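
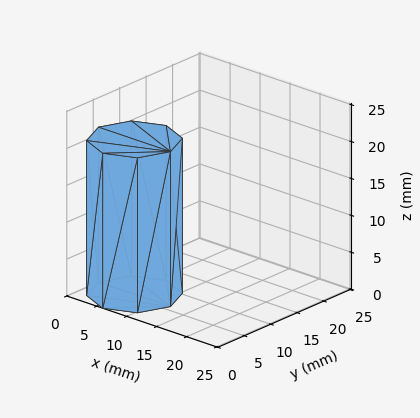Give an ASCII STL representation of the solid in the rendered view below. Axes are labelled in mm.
Reading the render: the shape is a regular 8-sided prism (a cylinder approximated with 8 flat sides), circumscribed radius ≈ 6 mm, height ≈ 21 mm (dimensions read to the nearest mm from the axis ticks). For the STL, each face is triangulated and given an outward normal.

solid part
  facet normal 0.0000 0.0000 -1.0000
    outer loop
      vertex 6.000 12.000 0.000
      vertex 10.243 10.243 0.000
      vertex 12.000 6.000 0.000
    endloop
  endfacet
  facet normal 0.0000 0.0000 -1.0000
    outer loop
      vertex 1.757 10.243 0.000
      vertex 6.000 12.000 0.000
      vertex 12.000 6.000 0.000
    endloop
  endfacet
  facet normal 0.0000 0.0000 -1.0000
    outer loop
      vertex 0.000 6.000 0.000
      vertex 1.757 10.243 0.000
      vertex 12.000 6.000 0.000
    endloop
  endfacet
  facet normal 0.0000 0.0000 -1.0000
    outer loop
      vertex 1.757 1.757 0.000
      vertex 0.000 6.000 0.000
      vertex 12.000 6.000 0.000
    endloop
  endfacet
  facet normal 0.0000 0.0000 -1.0000
    outer loop
      vertex 6.000 0.000 0.000
      vertex 1.757 1.757 0.000
      vertex 12.000 6.000 0.000
    endloop
  endfacet
  facet normal 0.0000 0.0000 -1.0000
    outer loop
      vertex 10.243 1.757 0.000
      vertex 6.000 0.000 0.000
      vertex 12.000 6.000 0.000
    endloop
  endfacet
  facet normal 0.0000 0.0000 1.0000
    outer loop
      vertex 12.000 6.000 21.000
      vertex 10.243 10.243 21.000
      vertex 6.000 12.000 21.000
    endloop
  endfacet
  facet normal 0.0000 0.0000 1.0000
    outer loop
      vertex 12.000 6.000 21.000
      vertex 6.000 12.000 21.000
      vertex 1.757 10.243 21.000
    endloop
  endfacet
  facet normal 0.0000 0.0000 1.0000
    outer loop
      vertex 12.000 6.000 21.000
      vertex 1.757 10.243 21.000
      vertex 0.000 6.000 21.000
    endloop
  endfacet
  facet normal 0.0000 0.0000 1.0000
    outer loop
      vertex 12.000 6.000 21.000
      vertex 0.000 6.000 21.000
      vertex 1.757 1.757 21.000
    endloop
  endfacet
  facet normal 0.0000 0.0000 1.0000
    outer loop
      vertex 12.000 6.000 21.000
      vertex 1.757 1.757 21.000
      vertex 6.000 0.000 21.000
    endloop
  endfacet
  facet normal 0.0000 0.0000 1.0000
    outer loop
      vertex 12.000 6.000 21.000
      vertex 6.000 0.000 21.000
      vertex 10.243 1.757 21.000
    endloop
  endfacet
  facet normal 0.9239 0.3826 0.0000
    outer loop
      vertex 12.000 6.000 0.000
      vertex 10.243 10.243 0.000
      vertex 10.243 10.243 21.000
    endloop
  endfacet
  facet normal 0.9239 0.3826 0.0000
    outer loop
      vertex 12.000 6.000 0.000
      vertex 10.243 10.243 21.000
      vertex 12.000 6.000 21.000
    endloop
  endfacet
  facet normal 0.3826 0.9239 0.0000
    outer loop
      vertex 10.243 10.243 0.000
      vertex 6.000 12.000 0.000
      vertex 6.000 12.000 21.000
    endloop
  endfacet
  facet normal 0.3826 0.9239 0.0000
    outer loop
      vertex 10.243 10.243 0.000
      vertex 6.000 12.000 21.000
      vertex 10.243 10.243 21.000
    endloop
  endfacet
  facet normal -0.3826 0.9239 0.0000
    outer loop
      vertex 6.000 12.000 0.000
      vertex 1.757 10.243 0.000
      vertex 1.757 10.243 21.000
    endloop
  endfacet
  facet normal -0.3826 0.9239 0.0000
    outer loop
      vertex 6.000 12.000 0.000
      vertex 1.757 10.243 21.000
      vertex 6.000 12.000 21.000
    endloop
  endfacet
  facet normal -0.9239 0.3826 0.0000
    outer loop
      vertex 1.757 10.243 0.000
      vertex 0.000 6.000 0.000
      vertex 0.000 6.000 21.000
    endloop
  endfacet
  facet normal -0.9239 0.3826 0.0000
    outer loop
      vertex 1.757 10.243 0.000
      vertex 0.000 6.000 21.000
      vertex 1.757 10.243 21.000
    endloop
  endfacet
  facet normal -0.9239 -0.3826 0.0000
    outer loop
      vertex 0.000 6.000 0.000
      vertex 1.757 1.757 0.000
      vertex 1.757 1.757 21.000
    endloop
  endfacet
  facet normal -0.9239 -0.3826 0.0000
    outer loop
      vertex 0.000 6.000 0.000
      vertex 1.757 1.757 21.000
      vertex 0.000 6.000 21.000
    endloop
  endfacet
  facet normal -0.3826 -0.9239 0.0000
    outer loop
      vertex 1.757 1.757 0.000
      vertex 6.000 0.000 0.000
      vertex 6.000 0.000 21.000
    endloop
  endfacet
  facet normal -0.3826 -0.9239 0.0000
    outer loop
      vertex 1.757 1.757 0.000
      vertex 6.000 0.000 21.000
      vertex 1.757 1.757 21.000
    endloop
  endfacet
  facet normal 0.3826 -0.9239 0.0000
    outer loop
      vertex 6.000 0.000 0.000
      vertex 10.243 1.757 0.000
      vertex 10.243 1.757 21.000
    endloop
  endfacet
  facet normal 0.3826 -0.9239 0.0000
    outer loop
      vertex 6.000 0.000 0.000
      vertex 10.243 1.757 21.000
      vertex 6.000 0.000 21.000
    endloop
  endfacet
  facet normal 0.9239 -0.3826 0.0000
    outer loop
      vertex 10.243 1.757 0.000
      vertex 12.000 6.000 0.000
      vertex 12.000 6.000 21.000
    endloop
  endfacet
  facet normal 0.9239 -0.3826 0.0000
    outer loop
      vertex 10.243 1.757 0.000
      vertex 12.000 6.000 21.000
      vertex 10.243 1.757 21.000
    endloop
  endfacet
endsolid part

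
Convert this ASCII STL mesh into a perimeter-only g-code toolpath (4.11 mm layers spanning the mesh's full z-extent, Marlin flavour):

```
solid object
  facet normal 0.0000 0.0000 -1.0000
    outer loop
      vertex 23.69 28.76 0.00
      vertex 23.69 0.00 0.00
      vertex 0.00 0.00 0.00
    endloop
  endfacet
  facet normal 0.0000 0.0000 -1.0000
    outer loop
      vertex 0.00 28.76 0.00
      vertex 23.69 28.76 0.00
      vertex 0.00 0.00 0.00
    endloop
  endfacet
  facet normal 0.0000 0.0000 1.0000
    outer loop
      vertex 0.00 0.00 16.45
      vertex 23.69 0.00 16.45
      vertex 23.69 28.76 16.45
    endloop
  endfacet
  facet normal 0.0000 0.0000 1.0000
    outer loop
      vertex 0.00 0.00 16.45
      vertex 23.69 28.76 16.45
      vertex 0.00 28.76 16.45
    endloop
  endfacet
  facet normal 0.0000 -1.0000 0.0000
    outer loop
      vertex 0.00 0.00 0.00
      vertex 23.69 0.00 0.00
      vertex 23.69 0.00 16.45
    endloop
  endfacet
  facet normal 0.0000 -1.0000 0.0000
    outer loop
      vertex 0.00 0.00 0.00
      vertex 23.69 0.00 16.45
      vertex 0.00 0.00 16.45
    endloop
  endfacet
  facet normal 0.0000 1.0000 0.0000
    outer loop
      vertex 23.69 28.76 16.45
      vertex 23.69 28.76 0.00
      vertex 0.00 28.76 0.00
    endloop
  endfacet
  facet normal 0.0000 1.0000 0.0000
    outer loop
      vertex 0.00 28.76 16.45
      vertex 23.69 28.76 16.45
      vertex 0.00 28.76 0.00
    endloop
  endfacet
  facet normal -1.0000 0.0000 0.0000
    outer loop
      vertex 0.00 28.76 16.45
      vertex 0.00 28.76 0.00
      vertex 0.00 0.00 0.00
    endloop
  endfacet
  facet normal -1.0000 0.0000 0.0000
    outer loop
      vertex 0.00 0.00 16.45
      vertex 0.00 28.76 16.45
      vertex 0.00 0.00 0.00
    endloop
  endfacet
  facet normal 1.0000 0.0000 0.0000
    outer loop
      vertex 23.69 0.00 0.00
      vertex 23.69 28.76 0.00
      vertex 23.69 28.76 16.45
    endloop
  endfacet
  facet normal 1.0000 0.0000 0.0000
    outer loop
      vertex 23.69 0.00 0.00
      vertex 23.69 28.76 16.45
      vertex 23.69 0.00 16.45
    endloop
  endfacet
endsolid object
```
; perimeter-only toolpath
G21 ; units = mm
G90 ; absolute positioning
G28 ; home
; layer 1
G0 Z4.11
G0 X0.00 Y0.00
G1 X23.69 Y0.00
G1 X23.69 Y28.76
G1 X0.00 Y28.76
G1 X0.00 Y0.00
; layer 2
G0 Z8.22
G0 X0.00 Y0.00
G1 X23.69 Y0.00
G1 X23.69 Y28.76
G1 X0.00 Y28.76
G1 X0.00 Y0.00
; layer 3
G0 Z12.34
G0 X0.00 Y0.00
G1 X23.69 Y0.00
G1 X23.69 Y28.76
G1 X0.00 Y28.76
G1 X0.00 Y0.00
; layer 4
G0 Z16.45
G0 X0.00 Y0.00
G1 X23.69 Y0.00
G1 X23.69 Y28.76
G1 X0.00 Y28.76
G1 X0.00 Y0.00
M2 ; end

The solid is a rectangular box, roughly 23.7 × 28.8 mm footprint and 16.4 mm tall. Slicing at Δz = 4.11 mm — 4 equal slices spanning the solid's height, so layer i sits at z = i·h/4 — gives 4 non-empty perimeters. Each is a 4-segment closed polygon; G0 lifts to the layer z and rapids to the start vertex, then G1 traces the edges.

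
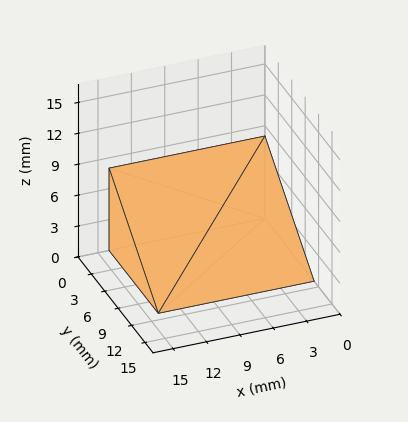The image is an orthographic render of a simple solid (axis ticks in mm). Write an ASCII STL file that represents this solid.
Reading the render: the shape is a wedge (ramp): 14 × 11 mm base, rising to 8 mm along the y=0 edge and sloping linearly to z=0 at y=11 (dimensions read to the nearest mm from the axis ticks). For the STL, each face is triangulated and given an outward normal.

solid part
  facet normal 0.0000 0.0000 -1.0000
    outer loop
      vertex 14.0 11.0 0.0
      vertex 14.0 0.0 0.0
      vertex 0.0 0.0 0.0
    endloop
  endfacet
  facet normal 0.0000 0.0000 -1.0000
    outer loop
      vertex 0.0 11.0 0.0
      vertex 14.0 11.0 0.0
      vertex 0.0 0.0 0.0
    endloop
  endfacet
  facet normal 0.0000 -1.0000 0.0000
    outer loop
      vertex 0.0 0.0 0.0
      vertex 14.0 0.0 0.0
      vertex 14.0 0.0 8.0
    endloop
  endfacet
  facet normal 0.0000 -1.0000 0.0000
    outer loop
      vertex 0.0 0.0 0.0
      vertex 14.0 0.0 8.0
      vertex 0.0 0.0 8.0
    endloop
  endfacet
  facet normal 0.0000 0.5882 0.8087
    outer loop
      vertex 0.0 0.0 8.0
      vertex 14.0 0.0 8.0
      vertex 14.0 11.0 0.0
    endloop
  endfacet
  facet normal 0.0000 0.5882 0.8087
    outer loop
      vertex 0.0 0.0 8.0
      vertex 14.0 11.0 0.0
      vertex 0.0 11.0 0.0
    endloop
  endfacet
  facet normal -1.0000 0.0000 0.0000
    outer loop
      vertex 0.0 0.0 8.0
      vertex 0.0 11.0 0.0
      vertex 0.0 0.0 0.0
    endloop
  endfacet
  facet normal 1.0000 0.0000 0.0000
    outer loop
      vertex 14.0 0.0 0.0
      vertex 14.0 11.0 0.0
      vertex 14.0 0.0 8.0
    endloop
  endfacet
endsolid part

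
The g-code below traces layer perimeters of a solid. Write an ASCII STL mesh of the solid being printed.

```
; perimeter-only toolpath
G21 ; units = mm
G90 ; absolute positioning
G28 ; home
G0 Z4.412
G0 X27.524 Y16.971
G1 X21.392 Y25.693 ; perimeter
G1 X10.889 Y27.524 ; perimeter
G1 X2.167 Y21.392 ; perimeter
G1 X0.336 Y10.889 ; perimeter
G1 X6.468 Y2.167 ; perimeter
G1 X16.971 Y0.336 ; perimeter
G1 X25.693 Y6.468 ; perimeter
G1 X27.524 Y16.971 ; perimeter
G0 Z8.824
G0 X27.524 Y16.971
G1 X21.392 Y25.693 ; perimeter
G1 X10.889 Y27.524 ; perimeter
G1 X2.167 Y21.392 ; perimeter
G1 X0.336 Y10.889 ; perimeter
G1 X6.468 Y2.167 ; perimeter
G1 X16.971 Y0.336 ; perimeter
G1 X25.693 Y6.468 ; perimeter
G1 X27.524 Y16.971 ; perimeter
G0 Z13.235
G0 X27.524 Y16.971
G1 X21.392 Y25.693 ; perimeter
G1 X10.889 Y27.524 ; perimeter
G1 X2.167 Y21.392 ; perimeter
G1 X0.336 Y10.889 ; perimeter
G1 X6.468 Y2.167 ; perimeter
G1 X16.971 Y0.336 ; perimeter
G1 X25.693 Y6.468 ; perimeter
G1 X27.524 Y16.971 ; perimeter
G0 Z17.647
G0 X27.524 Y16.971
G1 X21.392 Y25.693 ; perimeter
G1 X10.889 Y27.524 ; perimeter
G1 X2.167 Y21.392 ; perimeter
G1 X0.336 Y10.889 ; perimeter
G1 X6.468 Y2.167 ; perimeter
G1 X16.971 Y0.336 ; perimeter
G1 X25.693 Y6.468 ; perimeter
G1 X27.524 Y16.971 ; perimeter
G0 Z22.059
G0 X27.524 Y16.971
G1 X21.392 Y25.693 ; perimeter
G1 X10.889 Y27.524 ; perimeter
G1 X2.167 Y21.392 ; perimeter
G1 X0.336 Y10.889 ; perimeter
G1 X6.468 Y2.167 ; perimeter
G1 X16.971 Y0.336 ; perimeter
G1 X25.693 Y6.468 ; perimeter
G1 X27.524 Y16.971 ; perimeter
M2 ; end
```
solid part
  facet normal 0.0000 0.0000 -1.0000
    outer loop
      vertex 10.889 27.524 0.000
      vertex 21.392 25.693 0.000
      vertex 27.524 16.971 0.000
    endloop
  endfacet
  facet normal 0.0000 0.0000 -1.0000
    outer loop
      vertex 2.167 21.392 0.000
      vertex 10.889 27.524 0.000
      vertex 27.524 16.971 0.000
    endloop
  endfacet
  facet normal 0.0000 0.0000 -1.0000
    outer loop
      vertex 0.336 10.889 0.000
      vertex 2.167 21.392 0.000
      vertex 27.524 16.971 0.000
    endloop
  endfacet
  facet normal 0.0000 0.0000 -1.0000
    outer loop
      vertex 6.468 2.167 0.000
      vertex 0.336 10.889 0.000
      vertex 27.524 16.971 0.000
    endloop
  endfacet
  facet normal 0.0000 0.0000 -1.0000
    outer loop
      vertex 16.971 0.336 0.000
      vertex 6.468 2.167 0.000
      vertex 27.524 16.971 0.000
    endloop
  endfacet
  facet normal 0.0000 0.0000 -1.0000
    outer loop
      vertex 25.693 6.468 0.000
      vertex 16.971 0.336 0.000
      vertex 27.524 16.971 0.000
    endloop
  endfacet
  facet normal 0.0000 0.0000 1.0000
    outer loop
      vertex 27.524 16.971 22.059
      vertex 21.392 25.693 22.059
      vertex 10.889 27.524 22.059
    endloop
  endfacet
  facet normal 0.0000 0.0000 1.0000
    outer loop
      vertex 27.524 16.971 22.059
      vertex 10.889 27.524 22.059
      vertex 2.167 21.392 22.059
    endloop
  endfacet
  facet normal 0.0000 0.0000 1.0000
    outer loop
      vertex 27.524 16.971 22.059
      vertex 2.167 21.392 22.059
      vertex 0.336 10.889 22.059
    endloop
  endfacet
  facet normal 0.0000 0.0000 1.0000
    outer loop
      vertex 27.524 16.971 22.059
      vertex 0.336 10.889 22.059
      vertex 6.468 2.167 22.059
    endloop
  endfacet
  facet normal 0.0000 0.0000 1.0000
    outer loop
      vertex 27.524 16.971 22.059
      vertex 6.468 2.167 22.059
      vertex 16.971 0.336 22.059
    endloop
  endfacet
  facet normal 0.0000 0.0000 1.0000
    outer loop
      vertex 27.524 16.971 22.059
      vertex 16.971 0.336 22.059
      vertex 25.693 6.468 22.059
    endloop
  endfacet
  facet normal 0.8181 0.5751 0.0000
    outer loop
      vertex 27.524 16.971 0.000
      vertex 21.392 25.693 0.000
      vertex 21.392 25.693 22.059
    endloop
  endfacet
  facet normal 0.8181 0.5751 0.0000
    outer loop
      vertex 27.524 16.971 0.000
      vertex 21.392 25.693 22.059
      vertex 27.524 16.971 22.059
    endloop
  endfacet
  facet normal 0.1717 0.9851 0.0000
    outer loop
      vertex 21.392 25.693 0.000
      vertex 10.889 27.524 0.000
      vertex 10.889 27.524 22.059
    endloop
  endfacet
  facet normal 0.1717 0.9851 0.0000
    outer loop
      vertex 21.392 25.693 0.000
      vertex 10.889 27.524 22.059
      vertex 21.392 25.693 22.059
    endloop
  endfacet
  facet normal -0.5751 0.8181 0.0000
    outer loop
      vertex 10.889 27.524 0.000
      vertex 2.167 21.392 0.000
      vertex 2.167 21.392 22.059
    endloop
  endfacet
  facet normal -0.5751 0.8181 0.0000
    outer loop
      vertex 10.889 27.524 0.000
      vertex 2.167 21.392 22.059
      vertex 10.889 27.524 22.059
    endloop
  endfacet
  facet normal -0.9851 0.1717 0.0000
    outer loop
      vertex 2.167 21.392 0.000
      vertex 0.336 10.889 0.000
      vertex 0.336 10.889 22.059
    endloop
  endfacet
  facet normal -0.9851 0.1717 0.0000
    outer loop
      vertex 2.167 21.392 0.000
      vertex 0.336 10.889 22.059
      vertex 2.167 21.392 22.059
    endloop
  endfacet
  facet normal -0.8181 -0.5751 0.0000
    outer loop
      vertex 0.336 10.889 0.000
      vertex 6.468 2.167 0.000
      vertex 6.468 2.167 22.059
    endloop
  endfacet
  facet normal -0.8181 -0.5751 0.0000
    outer loop
      vertex 0.336 10.889 0.000
      vertex 6.468 2.167 22.059
      vertex 0.336 10.889 22.059
    endloop
  endfacet
  facet normal -0.1717 -0.9851 0.0000
    outer loop
      vertex 6.468 2.167 0.000
      vertex 16.971 0.336 0.000
      vertex 16.971 0.336 22.059
    endloop
  endfacet
  facet normal -0.1717 -0.9851 0.0000
    outer loop
      vertex 6.468 2.167 0.000
      vertex 16.971 0.336 22.059
      vertex 6.468 2.167 22.059
    endloop
  endfacet
  facet normal 0.5751 -0.8181 0.0000
    outer loop
      vertex 16.971 0.336 0.000
      vertex 25.693 6.468 0.000
      vertex 25.693 6.468 22.059
    endloop
  endfacet
  facet normal 0.5751 -0.8181 0.0000
    outer loop
      vertex 16.971 0.336 0.000
      vertex 25.693 6.468 22.059
      vertex 16.971 0.336 22.059
    endloop
  endfacet
  facet normal 0.9851 -0.1717 0.0000
    outer loop
      vertex 25.693 6.468 0.000
      vertex 27.524 16.971 0.000
      vertex 27.524 16.971 22.059
    endloop
  endfacet
  facet normal 0.9851 -0.1717 0.0000
    outer loop
      vertex 25.693 6.468 0.000
      vertex 27.524 16.971 22.059
      vertex 25.693 6.468 22.059
    endloop
  endfacet
endsolid part

The G0 Z moves step by Δz≈4.412 mm. Every layer's G1 loop is the same polygon, so the solid is a straight extrusion of it from z=0 to z≈22.1. Closing with flat bottom and top caps and triangulating gives 28 facets — a regular 8-sided prism (a cylinder approximated with 8 flat sides), circumscribed radius ≈ 13.9 mm, height ≈ 22.1 mm.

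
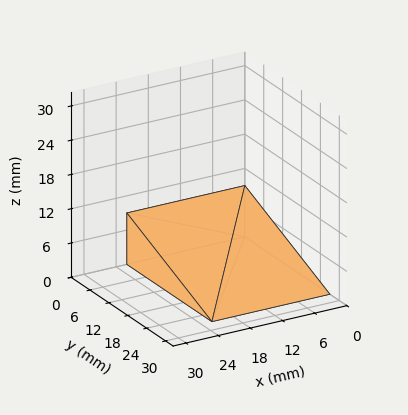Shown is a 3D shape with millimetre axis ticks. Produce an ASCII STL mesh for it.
Reading the render: the shape is a wedge (ramp): 22 × 27 mm base, rising to 9 mm along the y=0 edge and sloping linearly to z=0 at y=27 (dimensions read to the nearest mm from the axis ticks). For the STL, each face is triangulated and given an outward normal.

solid part
  facet normal 0.0000 0.0000 -1.0000
    outer loop
      vertex 22.00 27.00 0.00
      vertex 22.00 0.00 0.00
      vertex 0.00 0.00 0.00
    endloop
  endfacet
  facet normal 0.0000 0.0000 -1.0000
    outer loop
      vertex 0.00 27.00 0.00
      vertex 22.00 27.00 0.00
      vertex 0.00 0.00 0.00
    endloop
  endfacet
  facet normal 0.0000 -1.0000 0.0000
    outer loop
      vertex 0.00 0.00 0.00
      vertex 22.00 0.00 0.00
      vertex 22.00 0.00 9.00
    endloop
  endfacet
  facet normal 0.0000 -1.0000 0.0000
    outer loop
      vertex 0.00 0.00 0.00
      vertex 22.00 0.00 9.00
      vertex 0.00 0.00 9.00
    endloop
  endfacet
  facet normal 0.0000 0.3162 0.9487
    outer loop
      vertex 0.00 0.00 9.00
      vertex 22.00 0.00 9.00
      vertex 22.00 27.00 0.00
    endloop
  endfacet
  facet normal 0.0000 0.3162 0.9487
    outer loop
      vertex 0.00 0.00 9.00
      vertex 22.00 27.00 0.00
      vertex 0.00 27.00 0.00
    endloop
  endfacet
  facet normal -1.0000 0.0000 0.0000
    outer loop
      vertex 0.00 0.00 9.00
      vertex 0.00 27.00 0.00
      vertex 0.00 0.00 0.00
    endloop
  endfacet
  facet normal 1.0000 0.0000 0.0000
    outer loop
      vertex 22.00 0.00 0.00
      vertex 22.00 27.00 0.00
      vertex 22.00 0.00 9.00
    endloop
  endfacet
endsolid part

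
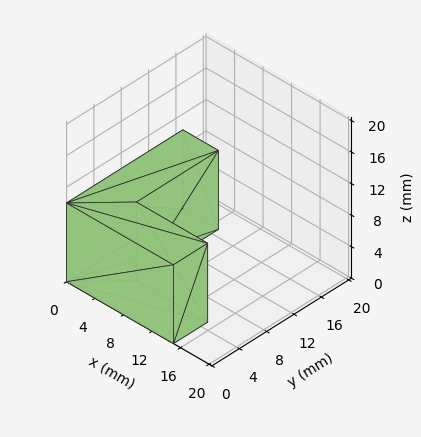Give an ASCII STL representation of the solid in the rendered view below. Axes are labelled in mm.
Reading the render: the shape is an L-shaped prism: outer 15 × 17 mm, arm thicknesses ≈ 5 mm (horizontal) and 5 mm (vertical), extruded 10 mm in z (dimensions read to the nearest mm from the axis ticks). For the STL, each face is triangulated and given an outward normal.

solid part
  facet normal 0.0000 0.0000 -1.0000
    outer loop
      vertex 15.0 5.0 0.0
      vertex 15.0 0.0 0.0
      vertex 0.0 0.0 0.0
    endloop
  endfacet
  facet normal 0.0000 0.0000 -1.0000
    outer loop
      vertex 5.0 5.0 0.0
      vertex 15.0 5.0 0.0
      vertex 0.0 0.0 0.0
    endloop
  endfacet
  facet normal 0.0000 0.0000 -1.0000
    outer loop
      vertex 5.0 17.0 0.0
      vertex 5.0 5.0 0.0
      vertex 0.0 0.0 0.0
    endloop
  endfacet
  facet normal 0.0000 0.0000 -1.0000
    outer loop
      vertex 0.0 17.0 0.0
      vertex 5.0 17.0 0.0
      vertex 0.0 0.0 0.0
    endloop
  endfacet
  facet normal 0.0000 0.0000 1.0000
    outer loop
      vertex 0.0 0.0 10.0
      vertex 15.0 0.0 10.0
      vertex 15.0 5.0 10.0
    endloop
  endfacet
  facet normal 0.0000 0.0000 1.0000
    outer loop
      vertex 0.0 0.0 10.0
      vertex 15.0 5.0 10.0
      vertex 5.0 5.0 10.0
    endloop
  endfacet
  facet normal 0.0000 0.0000 1.0000
    outer loop
      vertex 0.0 0.0 10.0
      vertex 5.0 5.0 10.0
      vertex 5.0 17.0 10.0
    endloop
  endfacet
  facet normal 0.0000 0.0000 1.0000
    outer loop
      vertex 0.0 0.0 10.0
      vertex 5.0 17.0 10.0
      vertex 0.0 17.0 10.0
    endloop
  endfacet
  facet normal 0.0000 -1.0000 0.0000
    outer loop
      vertex 0.0 0.0 0.0
      vertex 15.0 0.0 0.0
      vertex 15.0 0.0 10.0
    endloop
  endfacet
  facet normal 0.0000 -1.0000 0.0000
    outer loop
      vertex 0.0 0.0 0.0
      vertex 15.0 0.0 10.0
      vertex 0.0 0.0 10.0
    endloop
  endfacet
  facet normal 1.0000 0.0000 0.0000
    outer loop
      vertex 15.0 0.0 0.0
      vertex 15.0 5.0 0.0
      vertex 15.0 5.0 10.0
    endloop
  endfacet
  facet normal 1.0000 0.0000 0.0000
    outer loop
      vertex 15.0 0.0 0.0
      vertex 15.0 5.0 10.0
      vertex 15.0 0.0 10.0
    endloop
  endfacet
  facet normal 0.0000 1.0000 0.0000
    outer loop
      vertex 15.0 5.0 0.0
      vertex 5.0 5.0 0.0
      vertex 5.0 5.0 10.0
    endloop
  endfacet
  facet normal 0.0000 1.0000 0.0000
    outer loop
      vertex 15.0 5.0 0.0
      vertex 5.0 5.0 10.0
      vertex 15.0 5.0 10.0
    endloop
  endfacet
  facet normal 1.0000 0.0000 0.0000
    outer loop
      vertex 5.0 5.0 0.0
      vertex 5.0 17.0 0.0
      vertex 5.0 17.0 10.0
    endloop
  endfacet
  facet normal 1.0000 0.0000 0.0000
    outer loop
      vertex 5.0 5.0 0.0
      vertex 5.0 17.0 10.0
      vertex 5.0 5.0 10.0
    endloop
  endfacet
  facet normal 0.0000 1.0000 0.0000
    outer loop
      vertex 5.0 17.0 0.0
      vertex 0.0 17.0 0.0
      vertex 0.0 17.0 10.0
    endloop
  endfacet
  facet normal 0.0000 1.0000 0.0000
    outer loop
      vertex 5.0 17.0 0.0
      vertex 0.0 17.0 10.0
      vertex 5.0 17.0 10.0
    endloop
  endfacet
  facet normal -1.0000 0.0000 0.0000
    outer loop
      vertex 0.0 17.0 0.0
      vertex 0.0 0.0 0.0
      vertex 0.0 0.0 10.0
    endloop
  endfacet
  facet normal -1.0000 0.0000 0.0000
    outer loop
      vertex 0.0 17.0 0.0
      vertex 0.0 0.0 10.0
      vertex 0.0 17.0 10.0
    endloop
  endfacet
endsolid part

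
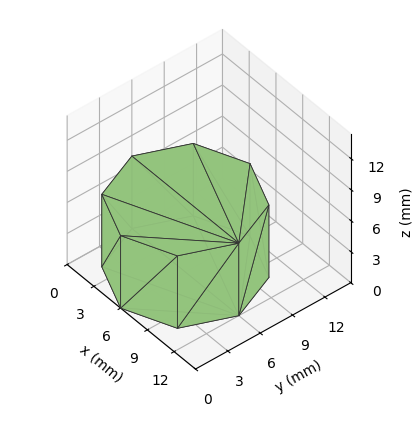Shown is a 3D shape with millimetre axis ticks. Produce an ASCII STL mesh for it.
Reading the render: the shape is a regular 8-sided prism (a cylinder approximated with 8 flat sides), circumscribed radius ≈ 6 mm, height ≈ 7 mm (dimensions read to the nearest mm from the axis ticks). For the STL, each face is triangulated and given an outward normal.

solid part
  facet normal 0.0000 0.0000 -1.0000
    outer loop
      vertex 6.00 12.00 0.00
      vertex 10.24 10.24 0.00
      vertex 12.00 6.00 0.00
    endloop
  endfacet
  facet normal 0.0000 0.0000 -1.0000
    outer loop
      vertex 1.76 10.24 0.00
      vertex 6.00 12.00 0.00
      vertex 12.00 6.00 0.00
    endloop
  endfacet
  facet normal 0.0000 0.0000 -1.0000
    outer loop
      vertex 0.00 6.00 0.00
      vertex 1.76 10.24 0.00
      vertex 12.00 6.00 0.00
    endloop
  endfacet
  facet normal 0.0000 0.0000 -1.0000
    outer loop
      vertex 1.76 1.76 0.00
      vertex 0.00 6.00 0.00
      vertex 12.00 6.00 0.00
    endloop
  endfacet
  facet normal 0.0000 0.0000 -1.0000
    outer loop
      vertex 6.00 0.00 0.00
      vertex 1.76 1.76 0.00
      vertex 12.00 6.00 0.00
    endloop
  endfacet
  facet normal 0.0000 0.0000 -1.0000
    outer loop
      vertex 10.24 1.76 0.00
      vertex 6.00 0.00 0.00
      vertex 12.00 6.00 0.00
    endloop
  endfacet
  facet normal 0.0000 0.0000 1.0000
    outer loop
      vertex 12.00 6.00 7.00
      vertex 10.24 10.24 7.00
      vertex 6.00 12.00 7.00
    endloop
  endfacet
  facet normal 0.0000 0.0000 1.0000
    outer loop
      vertex 12.00 6.00 7.00
      vertex 6.00 12.00 7.00
      vertex 1.76 10.24 7.00
    endloop
  endfacet
  facet normal 0.0000 0.0000 1.0000
    outer loop
      vertex 12.00 6.00 7.00
      vertex 1.76 10.24 7.00
      vertex 0.00 6.00 7.00
    endloop
  endfacet
  facet normal 0.0000 0.0000 1.0000
    outer loop
      vertex 12.00 6.00 7.00
      vertex 0.00 6.00 7.00
      vertex 1.76 1.76 7.00
    endloop
  endfacet
  facet normal 0.0000 0.0000 1.0000
    outer loop
      vertex 12.00 6.00 7.00
      vertex 1.76 1.76 7.00
      vertex 6.00 0.00 7.00
    endloop
  endfacet
  facet normal 0.0000 0.0000 1.0000
    outer loop
      vertex 12.00 6.00 7.00
      vertex 6.00 0.00 7.00
      vertex 10.24 1.76 7.00
    endloop
  endfacet
  facet normal 0.9236 0.3834 0.0000
    outer loop
      vertex 12.00 6.00 0.00
      vertex 10.24 10.24 0.00
      vertex 10.24 10.24 7.00
    endloop
  endfacet
  facet normal 0.9236 0.3834 0.0000
    outer loop
      vertex 12.00 6.00 0.00
      vertex 10.24 10.24 7.00
      vertex 12.00 6.00 7.00
    endloop
  endfacet
  facet normal 0.3834 0.9236 0.0000
    outer loop
      vertex 10.24 10.24 0.00
      vertex 6.00 12.00 0.00
      vertex 6.00 12.00 7.00
    endloop
  endfacet
  facet normal 0.3834 0.9236 0.0000
    outer loop
      vertex 10.24 10.24 0.00
      vertex 6.00 12.00 7.00
      vertex 10.24 10.24 7.00
    endloop
  endfacet
  facet normal -0.3834 0.9236 0.0000
    outer loop
      vertex 6.00 12.00 0.00
      vertex 1.76 10.24 0.00
      vertex 1.76 10.24 7.00
    endloop
  endfacet
  facet normal -0.3834 0.9236 0.0000
    outer loop
      vertex 6.00 12.00 0.00
      vertex 1.76 10.24 7.00
      vertex 6.00 12.00 7.00
    endloop
  endfacet
  facet normal -0.9236 0.3834 0.0000
    outer loop
      vertex 1.76 10.24 0.00
      vertex 0.00 6.00 0.00
      vertex 0.00 6.00 7.00
    endloop
  endfacet
  facet normal -0.9236 0.3834 0.0000
    outer loop
      vertex 1.76 10.24 0.00
      vertex 0.00 6.00 7.00
      vertex 1.76 10.24 7.00
    endloop
  endfacet
  facet normal -0.9236 -0.3834 0.0000
    outer loop
      vertex 0.00 6.00 0.00
      vertex 1.76 1.76 0.00
      vertex 1.76 1.76 7.00
    endloop
  endfacet
  facet normal -0.9236 -0.3834 0.0000
    outer loop
      vertex 0.00 6.00 0.00
      vertex 1.76 1.76 7.00
      vertex 0.00 6.00 7.00
    endloop
  endfacet
  facet normal -0.3834 -0.9236 0.0000
    outer loop
      vertex 1.76 1.76 0.00
      vertex 6.00 0.00 0.00
      vertex 6.00 0.00 7.00
    endloop
  endfacet
  facet normal -0.3834 -0.9236 0.0000
    outer loop
      vertex 1.76 1.76 0.00
      vertex 6.00 0.00 7.00
      vertex 1.76 1.76 7.00
    endloop
  endfacet
  facet normal 0.3834 -0.9236 0.0000
    outer loop
      vertex 6.00 0.00 0.00
      vertex 10.24 1.76 0.00
      vertex 10.24 1.76 7.00
    endloop
  endfacet
  facet normal 0.3834 -0.9236 0.0000
    outer loop
      vertex 6.00 0.00 0.00
      vertex 10.24 1.76 7.00
      vertex 6.00 0.00 7.00
    endloop
  endfacet
  facet normal 0.9236 -0.3834 0.0000
    outer loop
      vertex 10.24 1.76 0.00
      vertex 12.00 6.00 0.00
      vertex 12.00 6.00 7.00
    endloop
  endfacet
  facet normal 0.9236 -0.3834 0.0000
    outer loop
      vertex 10.24 1.76 0.00
      vertex 12.00 6.00 7.00
      vertex 10.24 1.76 7.00
    endloop
  endfacet
endsolid part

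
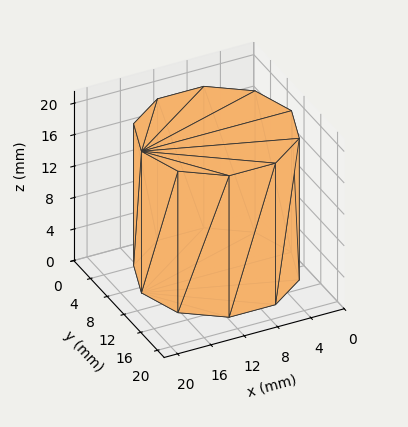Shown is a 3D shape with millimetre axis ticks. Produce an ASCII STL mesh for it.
Reading the render: the shape is a regular 10-sided prism (a cylinder approximated with 10 flat sides), circumscribed radius ≈ 9 mm, height ≈ 18 mm (dimensions read to the nearest mm from the axis ticks). For the STL, each face is triangulated and given an outward normal.

solid part
  facet normal 0.0000 0.0000 -1.0000
    outer loop
      vertex 11.78 17.56 0.00
      vertex 16.28 14.29 0.00
      vertex 18.00 9.00 0.00
    endloop
  endfacet
  facet normal 0.0000 0.0000 -1.0000
    outer loop
      vertex 6.22 17.56 0.00
      vertex 11.78 17.56 0.00
      vertex 18.00 9.00 0.00
    endloop
  endfacet
  facet normal 0.0000 0.0000 -1.0000
    outer loop
      vertex 1.72 14.29 0.00
      vertex 6.22 17.56 0.00
      vertex 18.00 9.00 0.00
    endloop
  endfacet
  facet normal 0.0000 0.0000 -1.0000
    outer loop
      vertex 0.00 9.00 0.00
      vertex 1.72 14.29 0.00
      vertex 18.00 9.00 0.00
    endloop
  endfacet
  facet normal 0.0000 0.0000 -1.0000
    outer loop
      vertex 1.72 3.71 0.00
      vertex 0.00 9.00 0.00
      vertex 18.00 9.00 0.00
    endloop
  endfacet
  facet normal 0.0000 0.0000 -1.0000
    outer loop
      vertex 6.22 0.44 0.00
      vertex 1.72 3.71 0.00
      vertex 18.00 9.00 0.00
    endloop
  endfacet
  facet normal 0.0000 0.0000 -1.0000
    outer loop
      vertex 11.78 0.44 0.00
      vertex 6.22 0.44 0.00
      vertex 18.00 9.00 0.00
    endloop
  endfacet
  facet normal 0.0000 0.0000 -1.0000
    outer loop
      vertex 16.28 3.71 0.00
      vertex 11.78 0.44 0.00
      vertex 18.00 9.00 0.00
    endloop
  endfacet
  facet normal 0.0000 0.0000 1.0000
    outer loop
      vertex 18.00 9.00 18.00
      vertex 16.28 14.29 18.00
      vertex 11.78 17.56 18.00
    endloop
  endfacet
  facet normal 0.0000 0.0000 1.0000
    outer loop
      vertex 18.00 9.00 18.00
      vertex 11.78 17.56 18.00
      vertex 6.22 17.56 18.00
    endloop
  endfacet
  facet normal 0.0000 0.0000 1.0000
    outer loop
      vertex 18.00 9.00 18.00
      vertex 6.22 17.56 18.00
      vertex 1.72 14.29 18.00
    endloop
  endfacet
  facet normal 0.0000 0.0000 1.0000
    outer loop
      vertex 18.00 9.00 18.00
      vertex 1.72 14.29 18.00
      vertex 0.00 9.00 18.00
    endloop
  endfacet
  facet normal 0.0000 0.0000 1.0000
    outer loop
      vertex 18.00 9.00 18.00
      vertex 0.00 9.00 18.00
      vertex 1.72 3.71 18.00
    endloop
  endfacet
  facet normal 0.0000 0.0000 1.0000
    outer loop
      vertex 18.00 9.00 18.00
      vertex 1.72 3.71 18.00
      vertex 6.22 0.44 18.00
    endloop
  endfacet
  facet normal 0.0000 0.0000 1.0000
    outer loop
      vertex 18.00 9.00 18.00
      vertex 6.22 0.44 18.00
      vertex 11.78 0.44 18.00
    endloop
  endfacet
  facet normal 0.0000 0.0000 1.0000
    outer loop
      vertex 18.00 9.00 18.00
      vertex 11.78 0.44 18.00
      vertex 16.28 3.71 18.00
    endloop
  endfacet
  facet normal 0.9510 0.3092 0.0000
    outer loop
      vertex 18.00 9.00 0.00
      vertex 16.28 14.29 0.00
      vertex 16.28 14.29 18.00
    endloop
  endfacet
  facet normal 0.9510 0.3092 0.0000
    outer loop
      vertex 18.00 9.00 0.00
      vertex 16.28 14.29 18.00
      vertex 18.00 9.00 18.00
    endloop
  endfacet
  facet normal 0.5879 0.8090 0.0000
    outer loop
      vertex 16.28 14.29 0.00
      vertex 11.78 17.56 0.00
      vertex 11.78 17.56 18.00
    endloop
  endfacet
  facet normal 0.5879 0.8090 0.0000
    outer loop
      vertex 16.28 14.29 0.00
      vertex 11.78 17.56 18.00
      vertex 16.28 14.29 18.00
    endloop
  endfacet
  facet normal 0.0000 1.0000 0.0000
    outer loop
      vertex 11.78 17.56 0.00
      vertex 6.22 17.56 0.00
      vertex 6.22 17.56 18.00
    endloop
  endfacet
  facet normal 0.0000 1.0000 0.0000
    outer loop
      vertex 11.78 17.56 0.00
      vertex 6.22 17.56 18.00
      vertex 11.78 17.56 18.00
    endloop
  endfacet
  facet normal -0.5879 0.8090 0.0000
    outer loop
      vertex 6.22 17.56 0.00
      vertex 1.72 14.29 0.00
      vertex 1.72 14.29 18.00
    endloop
  endfacet
  facet normal -0.5879 0.8090 0.0000
    outer loop
      vertex 6.22 17.56 0.00
      vertex 1.72 14.29 18.00
      vertex 6.22 17.56 18.00
    endloop
  endfacet
  facet normal -0.9510 0.3092 0.0000
    outer loop
      vertex 1.72 14.29 0.00
      vertex 0.00 9.00 0.00
      vertex 0.00 9.00 18.00
    endloop
  endfacet
  facet normal -0.9510 0.3092 0.0000
    outer loop
      vertex 1.72 14.29 0.00
      vertex 0.00 9.00 18.00
      vertex 1.72 14.29 18.00
    endloop
  endfacet
  facet normal -0.9510 -0.3092 0.0000
    outer loop
      vertex 0.00 9.00 0.00
      vertex 1.72 3.71 0.00
      vertex 1.72 3.71 18.00
    endloop
  endfacet
  facet normal -0.9510 -0.3092 0.0000
    outer loop
      vertex 0.00 9.00 0.00
      vertex 1.72 3.71 18.00
      vertex 0.00 9.00 18.00
    endloop
  endfacet
  facet normal -0.5879 -0.8090 0.0000
    outer loop
      vertex 1.72 3.71 0.00
      vertex 6.22 0.44 0.00
      vertex 6.22 0.44 18.00
    endloop
  endfacet
  facet normal -0.5879 -0.8090 0.0000
    outer loop
      vertex 1.72 3.71 0.00
      vertex 6.22 0.44 18.00
      vertex 1.72 3.71 18.00
    endloop
  endfacet
  facet normal 0.0000 -1.0000 0.0000
    outer loop
      vertex 6.22 0.44 0.00
      vertex 11.78 0.44 0.00
      vertex 11.78 0.44 18.00
    endloop
  endfacet
  facet normal 0.0000 -1.0000 0.0000
    outer loop
      vertex 6.22 0.44 0.00
      vertex 11.78 0.44 18.00
      vertex 6.22 0.44 18.00
    endloop
  endfacet
  facet normal 0.5879 -0.8090 0.0000
    outer loop
      vertex 11.78 0.44 0.00
      vertex 16.28 3.71 0.00
      vertex 16.28 3.71 18.00
    endloop
  endfacet
  facet normal 0.5879 -0.8090 0.0000
    outer loop
      vertex 11.78 0.44 0.00
      vertex 16.28 3.71 18.00
      vertex 11.78 0.44 18.00
    endloop
  endfacet
  facet normal 0.9510 -0.3092 0.0000
    outer loop
      vertex 16.28 3.71 0.00
      vertex 18.00 9.00 0.00
      vertex 18.00 9.00 18.00
    endloop
  endfacet
  facet normal 0.9510 -0.3092 0.0000
    outer loop
      vertex 16.28 3.71 0.00
      vertex 18.00 9.00 18.00
      vertex 16.28 3.71 18.00
    endloop
  endfacet
endsolid part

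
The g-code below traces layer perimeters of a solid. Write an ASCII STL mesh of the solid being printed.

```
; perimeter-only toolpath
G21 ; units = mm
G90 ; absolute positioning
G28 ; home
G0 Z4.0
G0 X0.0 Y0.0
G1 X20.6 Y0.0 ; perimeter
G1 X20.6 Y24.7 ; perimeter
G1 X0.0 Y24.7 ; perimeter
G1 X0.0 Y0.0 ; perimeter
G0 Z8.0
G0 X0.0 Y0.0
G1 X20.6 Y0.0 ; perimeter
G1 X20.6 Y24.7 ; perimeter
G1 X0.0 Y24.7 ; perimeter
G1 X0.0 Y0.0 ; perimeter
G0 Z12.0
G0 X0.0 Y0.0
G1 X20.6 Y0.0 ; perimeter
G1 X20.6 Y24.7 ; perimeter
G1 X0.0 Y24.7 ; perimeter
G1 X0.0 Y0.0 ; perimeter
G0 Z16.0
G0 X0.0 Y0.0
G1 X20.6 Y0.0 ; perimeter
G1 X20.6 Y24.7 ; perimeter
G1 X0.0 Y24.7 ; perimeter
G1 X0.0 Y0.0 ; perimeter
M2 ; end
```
solid part
  facet normal 0.0000 0.0000 -1.0000
    outer loop
      vertex 20.6 24.7 0.0
      vertex 20.6 0.0 0.0
      vertex 0.0 0.0 0.0
    endloop
  endfacet
  facet normal 0.0000 0.0000 -1.0000
    outer loop
      vertex 0.0 24.7 0.0
      vertex 20.6 24.7 0.0
      vertex 0.0 0.0 0.0
    endloop
  endfacet
  facet normal 0.0000 0.0000 1.0000
    outer loop
      vertex 0.0 0.0 16.0
      vertex 20.6 0.0 16.0
      vertex 20.6 24.7 16.0
    endloop
  endfacet
  facet normal 0.0000 0.0000 1.0000
    outer loop
      vertex 0.0 0.0 16.0
      vertex 20.6 24.7 16.0
      vertex 0.0 24.7 16.0
    endloop
  endfacet
  facet normal 0.0000 -1.0000 0.0000
    outer loop
      vertex 0.0 0.0 0.0
      vertex 20.6 0.0 0.0
      vertex 20.6 0.0 16.0
    endloop
  endfacet
  facet normal 0.0000 -1.0000 0.0000
    outer loop
      vertex 0.0 0.0 0.0
      vertex 20.6 0.0 16.0
      vertex 0.0 0.0 16.0
    endloop
  endfacet
  facet normal 0.0000 1.0000 0.0000
    outer loop
      vertex 20.6 24.7 16.0
      vertex 20.6 24.7 0.0
      vertex 0.0 24.7 0.0
    endloop
  endfacet
  facet normal 0.0000 1.0000 0.0000
    outer loop
      vertex 0.0 24.7 16.0
      vertex 20.6 24.7 16.0
      vertex 0.0 24.7 0.0
    endloop
  endfacet
  facet normal -1.0000 0.0000 0.0000
    outer loop
      vertex 0.0 24.7 16.0
      vertex 0.0 24.7 0.0
      vertex 0.0 0.0 0.0
    endloop
  endfacet
  facet normal -1.0000 0.0000 0.0000
    outer loop
      vertex 0.0 0.0 16.0
      vertex 0.0 24.7 16.0
      vertex 0.0 0.0 0.0
    endloop
  endfacet
  facet normal 1.0000 0.0000 0.0000
    outer loop
      vertex 20.6 0.0 0.0
      vertex 20.6 24.7 0.0
      vertex 20.6 24.7 16.0
    endloop
  endfacet
  facet normal 1.0000 0.0000 0.0000
    outer loop
      vertex 20.6 0.0 0.0
      vertex 20.6 24.7 16.0
      vertex 20.6 0.0 16.0
    endloop
  endfacet
endsolid part

The G0 Z moves step by Δz≈4.0 mm. Every layer's G1 loop is the same polygon, so the solid is a straight extrusion of it from z=0 to z≈16. Closing with flat bottom and top caps and triangulating gives 12 facets — a rectangular box, roughly 20.6 × 24.7 mm footprint and 16 mm tall.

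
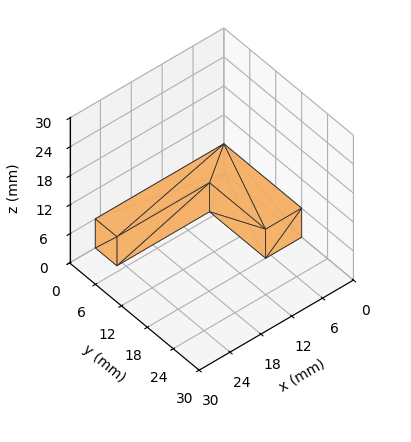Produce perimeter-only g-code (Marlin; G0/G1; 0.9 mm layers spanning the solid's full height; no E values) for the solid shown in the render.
Reading the render: the shape is an L-shaped prism: outer 25 × 18 mm, arm thicknesses ≈ 5 mm (horizontal) and 7 mm (vertical), extruded 6 mm in z (dimensions read to the nearest mm from the axis ticks). For the g-code, the solid's height is divided into equal slices at the stated Δz and each level perimeter traced with G1 moves after a G0 lift.

; perimeter-only toolpath
G21 ; units = mm
G90 ; absolute positioning
G28 ; home
; layer 1
G0 Z0.9
G0 X0.0 Y0.0
G1 X25.0 Y0.0
G1 X25.0 Y5.0
G1 X7.0 Y5.0
G1 X7.0 Y18.0
G1 X0.0 Y18.0
G1 X0.0 Y0.0
; layer 2
G0 Z1.7
G0 X0.0 Y0.0
G1 X25.0 Y0.0
G1 X25.0 Y5.0
G1 X7.0 Y5.0
G1 X7.0 Y18.0
G1 X0.0 Y18.0
G1 X0.0 Y0.0
; layer 3
G0 Z2.6
G0 X0.0 Y0.0
G1 X25.0 Y0.0
G1 X25.0 Y5.0
G1 X7.0 Y5.0
G1 X7.0 Y18.0
G1 X0.0 Y18.0
G1 X0.0 Y0.0
; layer 4
G0 Z3.4
G0 X0.0 Y0.0
G1 X25.0 Y0.0
G1 X25.0 Y5.0
G1 X7.0 Y5.0
G1 X7.0 Y18.0
G1 X0.0 Y18.0
G1 X0.0 Y0.0
; layer 5
G0 Z4.3
G0 X0.0 Y0.0
G1 X25.0 Y0.0
G1 X25.0 Y5.0
G1 X7.0 Y5.0
G1 X7.0 Y18.0
G1 X0.0 Y18.0
G1 X0.0 Y0.0
; layer 6
G0 Z5.1
G0 X0.0 Y0.0
G1 X25.0 Y0.0
G1 X25.0 Y5.0
G1 X7.0 Y5.0
G1 X7.0 Y18.0
G1 X0.0 Y18.0
G1 X0.0 Y0.0
; layer 7
G0 Z6.0
G0 X0.0 Y0.0
G1 X25.0 Y0.0
G1 X25.0 Y5.0
G1 X7.0 Y5.0
G1 X7.0 Y18.0
G1 X0.0 Y18.0
G1 X0.0 Y0.0
M2 ; end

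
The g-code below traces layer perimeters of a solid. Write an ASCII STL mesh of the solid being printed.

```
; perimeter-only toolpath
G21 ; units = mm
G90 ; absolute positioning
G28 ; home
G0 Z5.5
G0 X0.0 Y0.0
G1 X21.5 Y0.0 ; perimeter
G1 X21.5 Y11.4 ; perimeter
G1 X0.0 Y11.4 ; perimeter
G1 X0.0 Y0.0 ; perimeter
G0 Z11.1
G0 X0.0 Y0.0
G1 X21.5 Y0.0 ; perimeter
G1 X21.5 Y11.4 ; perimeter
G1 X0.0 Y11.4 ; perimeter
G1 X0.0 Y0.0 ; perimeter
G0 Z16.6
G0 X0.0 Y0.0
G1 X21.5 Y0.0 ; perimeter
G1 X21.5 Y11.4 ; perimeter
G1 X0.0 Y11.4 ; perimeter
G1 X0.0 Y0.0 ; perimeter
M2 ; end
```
solid part
  facet normal 0.0000 0.0000 -1.0000
    outer loop
      vertex 21.5 11.4 0.0
      vertex 21.5 0.0 0.0
      vertex 0.0 0.0 0.0
    endloop
  endfacet
  facet normal 0.0000 0.0000 -1.0000
    outer loop
      vertex 0.0 11.4 0.0
      vertex 21.5 11.4 0.0
      vertex 0.0 0.0 0.0
    endloop
  endfacet
  facet normal 0.0000 0.0000 1.0000
    outer loop
      vertex 0.0 0.0 16.6
      vertex 21.5 0.0 16.6
      vertex 21.5 11.4 16.6
    endloop
  endfacet
  facet normal 0.0000 0.0000 1.0000
    outer loop
      vertex 0.0 0.0 16.6
      vertex 21.5 11.4 16.6
      vertex 0.0 11.4 16.6
    endloop
  endfacet
  facet normal 0.0000 -1.0000 0.0000
    outer loop
      vertex 0.0 0.0 0.0
      vertex 21.5 0.0 0.0
      vertex 21.5 0.0 16.6
    endloop
  endfacet
  facet normal 0.0000 -1.0000 0.0000
    outer loop
      vertex 0.0 0.0 0.0
      vertex 21.5 0.0 16.6
      vertex 0.0 0.0 16.6
    endloop
  endfacet
  facet normal 0.0000 1.0000 0.0000
    outer loop
      vertex 21.5 11.4 16.6
      vertex 21.5 11.4 0.0
      vertex 0.0 11.4 0.0
    endloop
  endfacet
  facet normal 0.0000 1.0000 0.0000
    outer loop
      vertex 0.0 11.4 16.6
      vertex 21.5 11.4 16.6
      vertex 0.0 11.4 0.0
    endloop
  endfacet
  facet normal -1.0000 0.0000 0.0000
    outer loop
      vertex 0.0 11.4 16.6
      vertex 0.0 11.4 0.0
      vertex 0.0 0.0 0.0
    endloop
  endfacet
  facet normal -1.0000 0.0000 0.0000
    outer loop
      vertex 0.0 0.0 16.6
      vertex 0.0 11.4 16.6
      vertex 0.0 0.0 0.0
    endloop
  endfacet
  facet normal 1.0000 0.0000 0.0000
    outer loop
      vertex 21.5 0.0 0.0
      vertex 21.5 11.4 0.0
      vertex 21.5 11.4 16.6
    endloop
  endfacet
  facet normal 1.0000 0.0000 0.0000
    outer loop
      vertex 21.5 0.0 0.0
      vertex 21.5 11.4 16.6
      vertex 21.5 0.0 16.6
    endloop
  endfacet
endsolid part

The G0 Z moves step by Δz≈5.5 mm. Every layer's G1 loop is the same polygon, so the solid is a straight extrusion of it from z=0 to z≈16.6. Closing with flat bottom and top caps and triangulating gives 12 facets — a rectangular box, roughly 21.5 × 11.4 mm footprint and 16.6 mm tall.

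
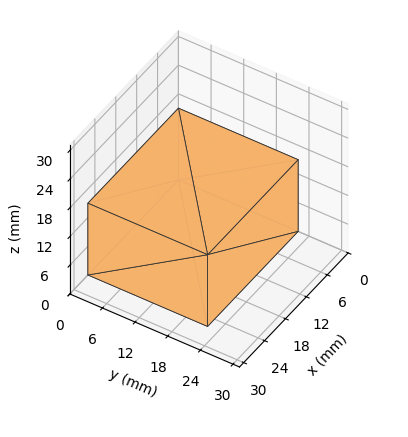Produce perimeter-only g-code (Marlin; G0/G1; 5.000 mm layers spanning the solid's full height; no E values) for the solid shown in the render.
Reading the render: the shape is a rectangular box, roughly 26 × 22 mm footprint and 15 mm tall (dimensions read to the nearest mm from the axis ticks). For the g-code, the solid's height is divided into equal slices at the stated Δz and each level perimeter traced with G1 moves after a G0 lift.

; perimeter-only toolpath
G21 ; units = mm
G90 ; absolute positioning
G28 ; home
; layer 1
G0 Z5.000
G0 X0.000 Y0.000
G1 X26.000 Y0.000
G1 X26.000 Y22.000
G1 X0.000 Y22.000
G1 X0.000 Y0.000
; layer 2
G0 Z10.000
G0 X0.000 Y0.000
G1 X26.000 Y0.000
G1 X26.000 Y22.000
G1 X0.000 Y22.000
G1 X0.000 Y0.000
; layer 3
G0 Z15.000
G0 X0.000 Y0.000
G1 X26.000 Y0.000
G1 X26.000 Y22.000
G1 X0.000 Y22.000
G1 X0.000 Y0.000
M2 ; end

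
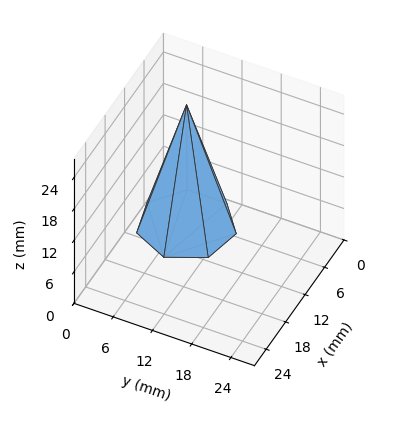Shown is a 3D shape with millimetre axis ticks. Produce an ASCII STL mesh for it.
Reading the render: the shape is a regular 7-sided pyramid, base circumscribed radius ≈ 7 mm, apex at z ≈ 23 mm (dimensions read to the nearest mm from the axis ticks). For the STL, each face is triangulated and given an outward normal.

solid part
  facet normal 0.0000 0.0000 -1.0000
    outer loop
      vertex 5.44 13.82 0.00
      vertex 11.36 12.47 0.00
      vertex 14.00 7.00 0.00
    endloop
  endfacet
  facet normal 0.0000 0.0000 -1.0000
    outer loop
      vertex 0.69 10.04 0.00
      vertex 5.44 13.82 0.00
      vertex 14.00 7.00 0.00
    endloop
  endfacet
  facet normal 0.0000 0.0000 -1.0000
    outer loop
      vertex 0.69 3.96 0.00
      vertex 0.69 10.04 0.00
      vertex 14.00 7.00 0.00
    endloop
  endfacet
  facet normal 0.0000 0.0000 -1.0000
    outer loop
      vertex 5.44 0.18 0.00
      vertex 0.69 3.96 0.00
      vertex 14.00 7.00 0.00
    endloop
  endfacet
  facet normal 0.0000 0.0000 -1.0000
    outer loop
      vertex 11.36 1.53 0.00
      vertex 5.44 0.18 0.00
      vertex 14.00 7.00 0.00
    endloop
  endfacet
  facet normal 0.8686 0.4192 0.2643
    outer loop
      vertex 14.00 7.00 0.00
      vertex 11.36 12.47 0.00
      vertex 7.00 7.00 23.00
    endloop
  endfacet
  facet normal 0.2144 0.9403 0.2643
    outer loop
      vertex 11.36 12.47 0.00
      vertex 5.44 13.82 0.00
      vertex 7.00 7.00 23.00
    endloop
  endfacet
  facet normal -0.6005 0.7546 0.2645
    outer loop
      vertex 5.44 13.82 0.00
      vertex 0.69 10.04 0.00
      vertex 7.00 7.00 23.00
    endloop
  endfacet
  facet normal -0.9644 0.0000 0.2646
    outer loop
      vertex 0.69 10.04 0.00
      vertex 0.69 3.96 0.00
      vertex 7.00 7.00 23.00
    endloop
  endfacet
  facet normal -0.6005 -0.7546 0.2645
    outer loop
      vertex 0.69 3.96 0.00
      vertex 5.44 0.18 0.00
      vertex 7.00 7.00 23.00
    endloop
  endfacet
  facet normal 0.2144 -0.9403 0.2643
    outer loop
      vertex 5.44 0.18 0.00
      vertex 11.36 1.53 0.00
      vertex 7.00 7.00 23.00
    endloop
  endfacet
  facet normal 0.8686 -0.4192 0.2643
    outer loop
      vertex 11.36 1.53 0.00
      vertex 14.00 7.00 0.00
      vertex 7.00 7.00 23.00
    endloop
  endfacet
endsolid part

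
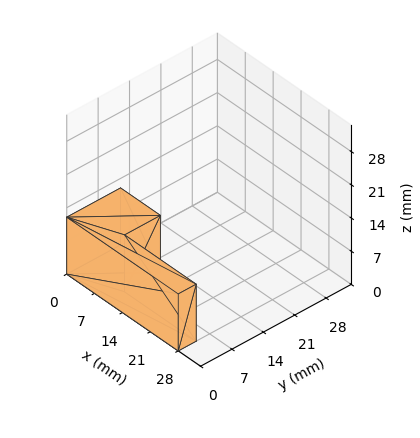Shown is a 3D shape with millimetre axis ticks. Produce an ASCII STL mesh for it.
Reading the render: the shape is an L-shaped prism: outer 28 × 12 mm, arm thicknesses ≈ 4 mm (horizontal) and 10 mm (vertical), extruded 12 mm in z (dimensions read to the nearest mm from the axis ticks). For the STL, each face is triangulated and given an outward normal.

solid part
  facet normal 0.0000 0.0000 -1.0000
    outer loop
      vertex 28.0 4.0 0.0
      vertex 28.0 0.0 0.0
      vertex 0.0 0.0 0.0
    endloop
  endfacet
  facet normal 0.0000 0.0000 -1.0000
    outer loop
      vertex 10.0 4.0 0.0
      vertex 28.0 4.0 0.0
      vertex 0.0 0.0 0.0
    endloop
  endfacet
  facet normal 0.0000 0.0000 -1.0000
    outer loop
      vertex 10.0 12.0 0.0
      vertex 10.0 4.0 0.0
      vertex 0.0 0.0 0.0
    endloop
  endfacet
  facet normal 0.0000 0.0000 -1.0000
    outer loop
      vertex 0.0 12.0 0.0
      vertex 10.0 12.0 0.0
      vertex 0.0 0.0 0.0
    endloop
  endfacet
  facet normal 0.0000 0.0000 1.0000
    outer loop
      vertex 0.0 0.0 12.0
      vertex 28.0 0.0 12.0
      vertex 28.0 4.0 12.0
    endloop
  endfacet
  facet normal 0.0000 0.0000 1.0000
    outer loop
      vertex 0.0 0.0 12.0
      vertex 28.0 4.0 12.0
      vertex 10.0 4.0 12.0
    endloop
  endfacet
  facet normal 0.0000 0.0000 1.0000
    outer loop
      vertex 0.0 0.0 12.0
      vertex 10.0 4.0 12.0
      vertex 10.0 12.0 12.0
    endloop
  endfacet
  facet normal 0.0000 0.0000 1.0000
    outer loop
      vertex 0.0 0.0 12.0
      vertex 10.0 12.0 12.0
      vertex 0.0 12.0 12.0
    endloop
  endfacet
  facet normal 0.0000 -1.0000 0.0000
    outer loop
      vertex 0.0 0.0 0.0
      vertex 28.0 0.0 0.0
      vertex 28.0 0.0 12.0
    endloop
  endfacet
  facet normal 0.0000 -1.0000 0.0000
    outer loop
      vertex 0.0 0.0 0.0
      vertex 28.0 0.0 12.0
      vertex 0.0 0.0 12.0
    endloop
  endfacet
  facet normal 1.0000 0.0000 0.0000
    outer loop
      vertex 28.0 0.0 0.0
      vertex 28.0 4.0 0.0
      vertex 28.0 4.0 12.0
    endloop
  endfacet
  facet normal 1.0000 0.0000 0.0000
    outer loop
      vertex 28.0 0.0 0.0
      vertex 28.0 4.0 12.0
      vertex 28.0 0.0 12.0
    endloop
  endfacet
  facet normal 0.0000 1.0000 0.0000
    outer loop
      vertex 28.0 4.0 0.0
      vertex 10.0 4.0 0.0
      vertex 10.0 4.0 12.0
    endloop
  endfacet
  facet normal 0.0000 1.0000 0.0000
    outer loop
      vertex 28.0 4.0 0.0
      vertex 10.0 4.0 12.0
      vertex 28.0 4.0 12.0
    endloop
  endfacet
  facet normal 1.0000 0.0000 0.0000
    outer loop
      vertex 10.0 4.0 0.0
      vertex 10.0 12.0 0.0
      vertex 10.0 12.0 12.0
    endloop
  endfacet
  facet normal 1.0000 0.0000 0.0000
    outer loop
      vertex 10.0 4.0 0.0
      vertex 10.0 12.0 12.0
      vertex 10.0 4.0 12.0
    endloop
  endfacet
  facet normal 0.0000 1.0000 0.0000
    outer loop
      vertex 10.0 12.0 0.0
      vertex 0.0 12.0 0.0
      vertex 0.0 12.0 12.0
    endloop
  endfacet
  facet normal 0.0000 1.0000 0.0000
    outer loop
      vertex 10.0 12.0 0.0
      vertex 0.0 12.0 12.0
      vertex 10.0 12.0 12.0
    endloop
  endfacet
  facet normal -1.0000 0.0000 0.0000
    outer loop
      vertex 0.0 12.0 0.0
      vertex 0.0 0.0 0.0
      vertex 0.0 0.0 12.0
    endloop
  endfacet
  facet normal -1.0000 0.0000 0.0000
    outer loop
      vertex 0.0 12.0 0.0
      vertex 0.0 0.0 12.0
      vertex 0.0 12.0 12.0
    endloop
  endfacet
endsolid part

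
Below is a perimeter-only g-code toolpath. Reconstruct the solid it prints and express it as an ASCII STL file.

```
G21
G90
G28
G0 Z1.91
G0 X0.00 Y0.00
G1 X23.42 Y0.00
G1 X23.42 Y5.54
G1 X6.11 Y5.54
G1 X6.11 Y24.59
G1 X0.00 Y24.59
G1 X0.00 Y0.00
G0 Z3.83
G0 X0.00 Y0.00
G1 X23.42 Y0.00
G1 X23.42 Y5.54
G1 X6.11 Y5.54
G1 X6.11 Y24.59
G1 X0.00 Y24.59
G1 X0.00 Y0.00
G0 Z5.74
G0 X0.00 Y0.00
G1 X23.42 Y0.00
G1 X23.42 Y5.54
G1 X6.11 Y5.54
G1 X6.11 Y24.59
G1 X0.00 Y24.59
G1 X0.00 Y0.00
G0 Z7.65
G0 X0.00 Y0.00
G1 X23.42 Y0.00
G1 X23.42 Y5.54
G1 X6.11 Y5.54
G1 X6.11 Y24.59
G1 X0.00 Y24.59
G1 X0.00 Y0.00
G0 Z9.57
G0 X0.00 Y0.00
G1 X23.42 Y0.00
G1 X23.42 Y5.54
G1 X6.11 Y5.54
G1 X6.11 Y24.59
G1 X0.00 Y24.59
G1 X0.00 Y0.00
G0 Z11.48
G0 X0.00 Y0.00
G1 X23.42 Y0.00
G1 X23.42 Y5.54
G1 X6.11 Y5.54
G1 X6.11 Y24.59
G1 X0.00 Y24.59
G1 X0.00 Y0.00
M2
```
solid part
  facet normal 0.0000 0.0000 -1.0000
    outer loop
      vertex 23.42 5.54 0.00
      vertex 23.42 0.00 0.00
      vertex 0.00 0.00 0.00
    endloop
  endfacet
  facet normal 0.0000 0.0000 -1.0000
    outer loop
      vertex 6.11 5.54 0.00
      vertex 23.42 5.54 0.00
      vertex 0.00 0.00 0.00
    endloop
  endfacet
  facet normal 0.0000 0.0000 -1.0000
    outer loop
      vertex 6.11 24.59 0.00
      vertex 6.11 5.54 0.00
      vertex 0.00 0.00 0.00
    endloop
  endfacet
  facet normal 0.0000 0.0000 -1.0000
    outer loop
      vertex 0.00 24.59 0.00
      vertex 6.11 24.59 0.00
      vertex 0.00 0.00 0.00
    endloop
  endfacet
  facet normal 0.0000 0.0000 1.0000
    outer loop
      vertex 0.00 0.00 11.48
      vertex 23.42 0.00 11.48
      vertex 23.42 5.54 11.48
    endloop
  endfacet
  facet normal 0.0000 0.0000 1.0000
    outer loop
      vertex 0.00 0.00 11.48
      vertex 23.42 5.54 11.48
      vertex 6.11 5.54 11.48
    endloop
  endfacet
  facet normal 0.0000 0.0000 1.0000
    outer loop
      vertex 0.00 0.00 11.48
      vertex 6.11 5.54 11.48
      vertex 6.11 24.59 11.48
    endloop
  endfacet
  facet normal 0.0000 0.0000 1.0000
    outer loop
      vertex 0.00 0.00 11.48
      vertex 6.11 24.59 11.48
      vertex 0.00 24.59 11.48
    endloop
  endfacet
  facet normal 0.0000 -1.0000 0.0000
    outer loop
      vertex 0.00 0.00 0.00
      vertex 23.42 0.00 0.00
      vertex 23.42 0.00 11.48
    endloop
  endfacet
  facet normal 0.0000 -1.0000 0.0000
    outer loop
      vertex 0.00 0.00 0.00
      vertex 23.42 0.00 11.48
      vertex 0.00 0.00 11.48
    endloop
  endfacet
  facet normal 1.0000 0.0000 0.0000
    outer loop
      vertex 23.42 0.00 0.00
      vertex 23.42 5.54 0.00
      vertex 23.42 5.54 11.48
    endloop
  endfacet
  facet normal 1.0000 0.0000 0.0000
    outer loop
      vertex 23.42 0.00 0.00
      vertex 23.42 5.54 11.48
      vertex 23.42 0.00 11.48
    endloop
  endfacet
  facet normal 0.0000 1.0000 0.0000
    outer loop
      vertex 23.42 5.54 0.00
      vertex 6.11 5.54 0.00
      vertex 6.11 5.54 11.48
    endloop
  endfacet
  facet normal 0.0000 1.0000 0.0000
    outer loop
      vertex 23.42 5.54 0.00
      vertex 6.11 5.54 11.48
      vertex 23.42 5.54 11.48
    endloop
  endfacet
  facet normal 1.0000 0.0000 0.0000
    outer loop
      vertex 6.11 5.54 0.00
      vertex 6.11 24.59 0.00
      vertex 6.11 24.59 11.48
    endloop
  endfacet
  facet normal 1.0000 0.0000 0.0000
    outer loop
      vertex 6.11 5.54 0.00
      vertex 6.11 24.59 11.48
      vertex 6.11 5.54 11.48
    endloop
  endfacet
  facet normal 0.0000 1.0000 0.0000
    outer loop
      vertex 6.11 24.59 0.00
      vertex 0.00 24.59 0.00
      vertex 0.00 24.59 11.48
    endloop
  endfacet
  facet normal 0.0000 1.0000 0.0000
    outer loop
      vertex 6.11 24.59 0.00
      vertex 0.00 24.59 11.48
      vertex 6.11 24.59 11.48
    endloop
  endfacet
  facet normal -1.0000 0.0000 0.0000
    outer loop
      vertex 0.00 24.59 0.00
      vertex 0.00 0.00 0.00
      vertex 0.00 0.00 11.48
    endloop
  endfacet
  facet normal -1.0000 0.0000 0.0000
    outer loop
      vertex 0.00 24.59 0.00
      vertex 0.00 0.00 11.48
      vertex 0.00 24.59 11.48
    endloop
  endfacet
endsolid part

The G0 Z moves step by Δz≈1.91 mm. Every layer's G1 loop is the same polygon, so the solid is a straight extrusion of it from z=0 to z≈11.5. Closing with flat bottom and top caps and triangulating gives 20 facets — an L-shaped prism: outer 23.4 × 24.6 mm, arm thicknesses ≈ 5.54 mm (horizontal) and 6.11 mm (vertical), extruded 11.5 mm in z.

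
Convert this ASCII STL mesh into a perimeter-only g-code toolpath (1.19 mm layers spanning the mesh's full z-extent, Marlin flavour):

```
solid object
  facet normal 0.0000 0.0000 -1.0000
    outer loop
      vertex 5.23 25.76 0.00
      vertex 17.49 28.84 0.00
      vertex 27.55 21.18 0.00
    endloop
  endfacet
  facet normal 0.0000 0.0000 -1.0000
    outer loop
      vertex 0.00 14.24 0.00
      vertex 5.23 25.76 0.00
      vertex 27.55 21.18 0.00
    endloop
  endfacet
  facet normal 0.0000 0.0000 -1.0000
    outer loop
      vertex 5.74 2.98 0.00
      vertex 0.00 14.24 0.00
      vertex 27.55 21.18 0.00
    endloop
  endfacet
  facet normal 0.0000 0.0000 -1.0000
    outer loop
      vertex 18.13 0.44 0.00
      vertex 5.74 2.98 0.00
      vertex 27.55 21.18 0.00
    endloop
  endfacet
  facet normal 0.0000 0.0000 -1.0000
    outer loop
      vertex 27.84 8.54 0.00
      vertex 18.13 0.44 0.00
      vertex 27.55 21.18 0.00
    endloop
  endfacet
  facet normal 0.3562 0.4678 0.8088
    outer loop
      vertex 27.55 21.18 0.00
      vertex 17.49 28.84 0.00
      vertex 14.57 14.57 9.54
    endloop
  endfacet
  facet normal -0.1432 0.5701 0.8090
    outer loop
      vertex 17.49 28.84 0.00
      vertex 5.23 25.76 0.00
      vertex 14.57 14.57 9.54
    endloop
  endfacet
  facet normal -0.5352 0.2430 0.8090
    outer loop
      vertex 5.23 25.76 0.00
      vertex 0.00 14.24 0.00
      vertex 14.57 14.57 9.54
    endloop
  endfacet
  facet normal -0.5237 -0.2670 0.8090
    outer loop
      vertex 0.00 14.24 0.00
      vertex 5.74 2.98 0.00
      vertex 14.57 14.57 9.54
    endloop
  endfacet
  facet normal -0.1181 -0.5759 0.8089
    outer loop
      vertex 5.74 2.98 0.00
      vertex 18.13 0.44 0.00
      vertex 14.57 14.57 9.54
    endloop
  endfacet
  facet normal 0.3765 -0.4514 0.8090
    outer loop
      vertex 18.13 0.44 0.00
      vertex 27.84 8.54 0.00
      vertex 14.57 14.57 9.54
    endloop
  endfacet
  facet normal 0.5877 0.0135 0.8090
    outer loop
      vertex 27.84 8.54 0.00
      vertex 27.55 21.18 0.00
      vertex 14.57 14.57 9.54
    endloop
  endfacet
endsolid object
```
; perimeter-only toolpath
G21 ; units = mm
G90 ; absolute positioning
G28 ; home
; layer 1
G0 Z1.19
G0 X25.93 Y20.35
G1 X17.12 Y27.06
G1 X6.40 Y24.36
G1 X1.82 Y14.28
G1 X6.84 Y4.43
G1 X17.68 Y2.21
G1 X26.18 Y9.29
G1 X25.93 Y20.35
; layer 2
G0 Z2.38
G0 X24.30 Y19.53
G1 X16.76 Y25.27
G1 X7.57 Y22.96
G1 X3.64 Y14.32
G1 X7.95 Y5.88
G1 X17.24 Y3.97
G1 X24.52 Y10.05
G1 X24.30 Y19.53
; layer 3
G0 Z3.58
G0 X22.68 Y18.70
G1 X16.39 Y23.49
G1 X8.73 Y21.56
G1 X5.46 Y14.36
G1 X9.05 Y7.33
G1 X16.79 Y5.74
G1 X22.86 Y10.80
G1 X22.68 Y18.70
; layer 4
G0 Z4.77
G0 X21.06 Y17.88
G1 X16.03 Y21.70
G1 X9.90 Y20.16
G1 X7.29 Y14.41
G1 X10.16 Y8.78
G1 X16.35 Y7.50
G1 X21.20 Y11.55
G1 X21.06 Y17.88
; layer 5
G0 Z5.96
G0 X19.44 Y17.05
G1 X15.66 Y19.92
G1 X11.07 Y18.77
G1 X9.11 Y14.45
G1 X11.26 Y10.22
G1 X15.90 Y9.27
G1 X19.55 Y12.31
G1 X19.44 Y17.05
; layer 6
G0 Z7.15
G0 X17.82 Y16.22
G1 X15.30 Y18.14
G1 X12.23 Y17.37
G1 X10.93 Y14.49
G1 X12.36 Y11.67
G1 X15.46 Y11.04
G1 X17.89 Y13.06
G1 X17.82 Y16.22
; layer 7
G0 Z8.35
G0 X16.19 Y15.40
G1 X14.93 Y16.35
G1 X13.40 Y15.97
G1 X12.75 Y14.53
G1 X13.47 Y13.12
G1 X15.01 Y12.80
G1 X16.23 Y13.82
G1 X16.19 Y15.40
M2 ; end

The solid is a regular 7-sided pyramid, base circumscribed radius ≈ 14.6 mm, apex at z ≈ 9.54 mm. Slicing at Δz = 1.19 mm — 8 equal slices spanning the solid's height, so layer i sits at z = i·h/8 — gives 7 non-empty perimeters. Each is a 7-segment closed polygon; G0 lifts to the layer z and rapids to the start vertex, then G1 traces the edges. The cross-section shrinks linearly with z (the slice at the apex is degenerate and omitted).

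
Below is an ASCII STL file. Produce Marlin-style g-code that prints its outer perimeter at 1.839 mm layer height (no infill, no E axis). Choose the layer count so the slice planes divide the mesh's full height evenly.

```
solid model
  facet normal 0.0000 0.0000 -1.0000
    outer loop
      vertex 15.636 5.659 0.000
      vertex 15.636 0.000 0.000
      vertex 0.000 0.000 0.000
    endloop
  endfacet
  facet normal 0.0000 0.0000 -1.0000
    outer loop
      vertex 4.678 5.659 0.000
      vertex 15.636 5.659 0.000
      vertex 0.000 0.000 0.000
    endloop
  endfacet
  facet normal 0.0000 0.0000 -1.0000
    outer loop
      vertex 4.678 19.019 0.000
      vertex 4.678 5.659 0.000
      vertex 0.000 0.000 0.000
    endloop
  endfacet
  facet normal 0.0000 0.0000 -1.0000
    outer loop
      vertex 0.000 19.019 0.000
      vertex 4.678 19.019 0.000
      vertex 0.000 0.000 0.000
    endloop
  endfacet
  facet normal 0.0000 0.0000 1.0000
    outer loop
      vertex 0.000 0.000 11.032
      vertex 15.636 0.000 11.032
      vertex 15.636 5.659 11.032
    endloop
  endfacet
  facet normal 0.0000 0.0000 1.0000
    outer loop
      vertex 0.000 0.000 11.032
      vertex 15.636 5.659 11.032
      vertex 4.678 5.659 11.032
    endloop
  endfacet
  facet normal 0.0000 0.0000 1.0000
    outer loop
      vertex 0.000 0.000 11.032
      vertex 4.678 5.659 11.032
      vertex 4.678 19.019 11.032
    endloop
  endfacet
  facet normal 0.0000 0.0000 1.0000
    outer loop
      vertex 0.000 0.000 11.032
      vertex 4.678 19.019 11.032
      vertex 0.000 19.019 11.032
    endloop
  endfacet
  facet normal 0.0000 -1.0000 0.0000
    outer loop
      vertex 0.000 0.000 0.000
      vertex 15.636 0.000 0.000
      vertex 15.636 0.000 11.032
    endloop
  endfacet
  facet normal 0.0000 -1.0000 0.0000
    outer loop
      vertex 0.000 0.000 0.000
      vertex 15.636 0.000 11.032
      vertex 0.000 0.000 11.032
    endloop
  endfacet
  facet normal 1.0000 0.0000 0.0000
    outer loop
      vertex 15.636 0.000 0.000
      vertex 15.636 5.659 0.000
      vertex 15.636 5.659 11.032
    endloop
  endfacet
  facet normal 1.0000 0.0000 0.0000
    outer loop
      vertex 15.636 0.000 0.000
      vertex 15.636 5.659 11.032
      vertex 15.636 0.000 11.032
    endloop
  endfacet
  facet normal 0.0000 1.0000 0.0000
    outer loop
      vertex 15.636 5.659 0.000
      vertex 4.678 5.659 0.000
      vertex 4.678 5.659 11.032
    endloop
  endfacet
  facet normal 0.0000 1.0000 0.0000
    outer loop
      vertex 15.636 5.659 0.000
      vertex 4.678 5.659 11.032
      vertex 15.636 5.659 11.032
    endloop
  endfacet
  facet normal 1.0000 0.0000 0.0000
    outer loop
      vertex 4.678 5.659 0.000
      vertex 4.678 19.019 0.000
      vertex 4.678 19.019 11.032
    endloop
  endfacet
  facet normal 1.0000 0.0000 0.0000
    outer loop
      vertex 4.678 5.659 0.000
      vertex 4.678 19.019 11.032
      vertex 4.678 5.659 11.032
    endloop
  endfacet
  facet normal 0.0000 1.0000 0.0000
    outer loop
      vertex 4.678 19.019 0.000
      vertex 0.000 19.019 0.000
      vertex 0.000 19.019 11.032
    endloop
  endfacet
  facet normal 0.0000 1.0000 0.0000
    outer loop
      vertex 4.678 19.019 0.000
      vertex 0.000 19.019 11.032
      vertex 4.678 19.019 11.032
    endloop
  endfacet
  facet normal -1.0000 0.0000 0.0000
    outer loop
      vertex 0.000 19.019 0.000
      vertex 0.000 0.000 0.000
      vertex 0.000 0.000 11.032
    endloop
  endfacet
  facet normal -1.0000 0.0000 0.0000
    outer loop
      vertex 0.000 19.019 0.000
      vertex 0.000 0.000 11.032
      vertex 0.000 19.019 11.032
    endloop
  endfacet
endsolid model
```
; perimeter-only toolpath
G21 ; units = mm
G90 ; absolute positioning
G28 ; home
; layer 1
G0 Z1.839
G0 X0.000 Y0.000
G1 X15.636 Y0.000
G1 X15.636 Y5.659
G1 X4.678 Y5.659
G1 X4.678 Y19.019
G1 X0.000 Y19.019
G1 X0.000 Y0.000
; layer 2
G0 Z3.677
G0 X0.000 Y0.000
G1 X15.636 Y0.000
G1 X15.636 Y5.659
G1 X4.678 Y5.659
G1 X4.678 Y19.019
G1 X0.000 Y19.019
G1 X0.000 Y0.000
; layer 3
G0 Z5.516
G0 X0.000 Y0.000
G1 X15.636 Y0.000
G1 X15.636 Y5.659
G1 X4.678 Y5.659
G1 X4.678 Y19.019
G1 X0.000 Y19.019
G1 X0.000 Y0.000
; layer 4
G0 Z7.355
G0 X0.000 Y0.000
G1 X15.636 Y0.000
G1 X15.636 Y5.659
G1 X4.678 Y5.659
G1 X4.678 Y19.019
G1 X0.000 Y19.019
G1 X0.000 Y0.000
; layer 5
G0 Z9.193
G0 X0.000 Y0.000
G1 X15.636 Y0.000
G1 X15.636 Y5.659
G1 X4.678 Y5.659
G1 X4.678 Y19.019
G1 X0.000 Y19.019
G1 X0.000 Y0.000
; layer 6
G0 Z11.032
G0 X0.000 Y0.000
G1 X15.636 Y0.000
G1 X15.636 Y5.659
G1 X4.678 Y5.659
G1 X4.678 Y19.019
G1 X0.000 Y19.019
G1 X0.000 Y0.000
M2 ; end

The solid is an L-shaped prism: outer 15.6 × 19 mm, arm thicknesses ≈ 5.66 mm (horizontal) and 4.68 mm (vertical), extruded 11 mm in z. Slicing at Δz = 1.839 mm — 6 equal slices spanning the solid's height, so layer i sits at z = i·h/6 — gives 6 non-empty perimeters. Each is a 6-segment closed polygon; G0 lifts to the layer z and rapids to the start vertex, then G1 traces the edges.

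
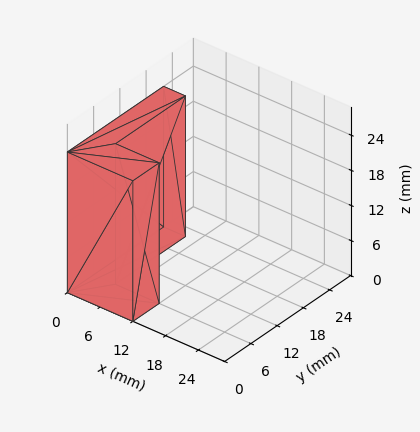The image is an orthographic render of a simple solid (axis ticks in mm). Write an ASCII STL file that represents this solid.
Reading the render: the shape is an L-shaped prism: outer 12 × 22 mm, arm thicknesses ≈ 6 mm (horizontal) and 4 mm (vertical), extruded 24 mm in z (dimensions read to the nearest mm from the axis ticks). For the STL, each face is triangulated and given an outward normal.

solid part
  facet normal 0.0000 0.0000 -1.0000
    outer loop
      vertex 12.00 6.00 0.00
      vertex 12.00 0.00 0.00
      vertex 0.00 0.00 0.00
    endloop
  endfacet
  facet normal 0.0000 0.0000 -1.0000
    outer loop
      vertex 4.00 6.00 0.00
      vertex 12.00 6.00 0.00
      vertex 0.00 0.00 0.00
    endloop
  endfacet
  facet normal 0.0000 0.0000 -1.0000
    outer loop
      vertex 4.00 22.00 0.00
      vertex 4.00 6.00 0.00
      vertex 0.00 0.00 0.00
    endloop
  endfacet
  facet normal 0.0000 0.0000 -1.0000
    outer loop
      vertex 0.00 22.00 0.00
      vertex 4.00 22.00 0.00
      vertex 0.00 0.00 0.00
    endloop
  endfacet
  facet normal 0.0000 0.0000 1.0000
    outer loop
      vertex 0.00 0.00 24.00
      vertex 12.00 0.00 24.00
      vertex 12.00 6.00 24.00
    endloop
  endfacet
  facet normal 0.0000 0.0000 1.0000
    outer loop
      vertex 0.00 0.00 24.00
      vertex 12.00 6.00 24.00
      vertex 4.00 6.00 24.00
    endloop
  endfacet
  facet normal 0.0000 0.0000 1.0000
    outer loop
      vertex 0.00 0.00 24.00
      vertex 4.00 6.00 24.00
      vertex 4.00 22.00 24.00
    endloop
  endfacet
  facet normal 0.0000 0.0000 1.0000
    outer loop
      vertex 0.00 0.00 24.00
      vertex 4.00 22.00 24.00
      vertex 0.00 22.00 24.00
    endloop
  endfacet
  facet normal 0.0000 -1.0000 0.0000
    outer loop
      vertex 0.00 0.00 0.00
      vertex 12.00 0.00 0.00
      vertex 12.00 0.00 24.00
    endloop
  endfacet
  facet normal 0.0000 -1.0000 0.0000
    outer loop
      vertex 0.00 0.00 0.00
      vertex 12.00 0.00 24.00
      vertex 0.00 0.00 24.00
    endloop
  endfacet
  facet normal 1.0000 0.0000 0.0000
    outer loop
      vertex 12.00 0.00 0.00
      vertex 12.00 6.00 0.00
      vertex 12.00 6.00 24.00
    endloop
  endfacet
  facet normal 1.0000 0.0000 0.0000
    outer loop
      vertex 12.00 0.00 0.00
      vertex 12.00 6.00 24.00
      vertex 12.00 0.00 24.00
    endloop
  endfacet
  facet normal 0.0000 1.0000 0.0000
    outer loop
      vertex 12.00 6.00 0.00
      vertex 4.00 6.00 0.00
      vertex 4.00 6.00 24.00
    endloop
  endfacet
  facet normal 0.0000 1.0000 0.0000
    outer loop
      vertex 12.00 6.00 0.00
      vertex 4.00 6.00 24.00
      vertex 12.00 6.00 24.00
    endloop
  endfacet
  facet normal 1.0000 0.0000 0.0000
    outer loop
      vertex 4.00 6.00 0.00
      vertex 4.00 22.00 0.00
      vertex 4.00 22.00 24.00
    endloop
  endfacet
  facet normal 1.0000 0.0000 0.0000
    outer loop
      vertex 4.00 6.00 0.00
      vertex 4.00 22.00 24.00
      vertex 4.00 6.00 24.00
    endloop
  endfacet
  facet normal 0.0000 1.0000 0.0000
    outer loop
      vertex 4.00 22.00 0.00
      vertex 0.00 22.00 0.00
      vertex 0.00 22.00 24.00
    endloop
  endfacet
  facet normal 0.0000 1.0000 0.0000
    outer loop
      vertex 4.00 22.00 0.00
      vertex 0.00 22.00 24.00
      vertex 4.00 22.00 24.00
    endloop
  endfacet
  facet normal -1.0000 0.0000 0.0000
    outer loop
      vertex 0.00 22.00 0.00
      vertex 0.00 0.00 0.00
      vertex 0.00 0.00 24.00
    endloop
  endfacet
  facet normal -1.0000 0.0000 0.0000
    outer loop
      vertex 0.00 22.00 0.00
      vertex 0.00 0.00 24.00
      vertex 0.00 22.00 24.00
    endloop
  endfacet
endsolid part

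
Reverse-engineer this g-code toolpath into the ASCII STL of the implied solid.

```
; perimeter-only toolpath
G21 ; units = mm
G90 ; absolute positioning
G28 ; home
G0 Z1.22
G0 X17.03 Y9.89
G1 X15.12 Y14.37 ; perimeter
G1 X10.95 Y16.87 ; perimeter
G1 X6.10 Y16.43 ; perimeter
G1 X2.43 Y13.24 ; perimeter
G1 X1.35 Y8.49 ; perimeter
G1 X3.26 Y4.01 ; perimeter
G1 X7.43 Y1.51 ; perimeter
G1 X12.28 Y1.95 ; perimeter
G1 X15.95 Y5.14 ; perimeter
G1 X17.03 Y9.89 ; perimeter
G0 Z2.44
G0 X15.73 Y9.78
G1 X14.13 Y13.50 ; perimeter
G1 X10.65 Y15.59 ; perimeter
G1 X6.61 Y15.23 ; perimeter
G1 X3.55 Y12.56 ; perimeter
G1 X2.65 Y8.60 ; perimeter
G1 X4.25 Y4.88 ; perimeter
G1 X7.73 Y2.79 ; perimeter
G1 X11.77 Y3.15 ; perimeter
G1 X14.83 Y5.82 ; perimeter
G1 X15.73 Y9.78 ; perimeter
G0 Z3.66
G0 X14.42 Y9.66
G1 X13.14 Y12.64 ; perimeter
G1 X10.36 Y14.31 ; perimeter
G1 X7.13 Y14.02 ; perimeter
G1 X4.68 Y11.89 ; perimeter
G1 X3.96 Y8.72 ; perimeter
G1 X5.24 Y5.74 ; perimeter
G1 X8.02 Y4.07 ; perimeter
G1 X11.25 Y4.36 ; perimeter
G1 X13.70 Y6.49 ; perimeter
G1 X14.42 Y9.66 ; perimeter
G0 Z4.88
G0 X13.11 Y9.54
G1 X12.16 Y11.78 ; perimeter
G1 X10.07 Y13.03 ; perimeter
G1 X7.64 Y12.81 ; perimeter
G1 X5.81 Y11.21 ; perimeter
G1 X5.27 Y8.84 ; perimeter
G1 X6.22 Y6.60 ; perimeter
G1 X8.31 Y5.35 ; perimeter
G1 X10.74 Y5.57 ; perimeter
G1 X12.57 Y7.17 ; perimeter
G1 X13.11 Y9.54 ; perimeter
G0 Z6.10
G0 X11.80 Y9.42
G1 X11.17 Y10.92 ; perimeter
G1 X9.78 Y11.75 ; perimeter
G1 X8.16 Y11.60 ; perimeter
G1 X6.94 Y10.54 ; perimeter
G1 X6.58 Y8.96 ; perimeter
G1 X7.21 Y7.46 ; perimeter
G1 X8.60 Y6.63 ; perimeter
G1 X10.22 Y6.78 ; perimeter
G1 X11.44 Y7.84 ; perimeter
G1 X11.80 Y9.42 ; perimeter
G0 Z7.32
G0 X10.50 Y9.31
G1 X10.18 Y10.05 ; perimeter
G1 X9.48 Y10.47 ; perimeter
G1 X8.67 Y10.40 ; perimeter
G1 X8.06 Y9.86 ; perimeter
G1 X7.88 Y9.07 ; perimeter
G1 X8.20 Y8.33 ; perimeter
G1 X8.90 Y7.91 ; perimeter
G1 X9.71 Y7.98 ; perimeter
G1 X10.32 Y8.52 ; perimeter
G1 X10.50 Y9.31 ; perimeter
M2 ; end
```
solid part
  facet normal 0.0000 0.0000 -1.0000
    outer loop
      vertex 11.24 18.15 0.00
      vertex 16.11 15.23 0.00
      vertex 18.34 10.01 0.00
    endloop
  endfacet
  facet normal 0.0000 0.0000 -1.0000
    outer loop
      vertex 5.58 17.64 0.00
      vertex 11.24 18.15 0.00
      vertex 18.34 10.01 0.00
    endloop
  endfacet
  facet normal 0.0000 0.0000 -1.0000
    outer loop
      vertex 1.30 13.91 0.00
      vertex 5.58 17.64 0.00
      vertex 18.34 10.01 0.00
    endloop
  endfacet
  facet normal 0.0000 0.0000 -1.0000
    outer loop
      vertex 0.04 8.37 0.00
      vertex 1.30 13.91 0.00
      vertex 18.34 10.01 0.00
    endloop
  endfacet
  facet normal 0.0000 0.0000 -1.0000
    outer loop
      vertex 2.27 3.15 0.00
      vertex 0.04 8.37 0.00
      vertex 18.34 10.01 0.00
    endloop
  endfacet
  facet normal 0.0000 0.0000 -1.0000
    outer loop
      vertex 7.14 0.23 0.00
      vertex 2.27 3.15 0.00
      vertex 18.34 10.01 0.00
    endloop
  endfacet
  facet normal 0.0000 0.0000 -1.0000
    outer loop
      vertex 12.80 0.74 0.00
      vertex 7.14 0.23 0.00
      vertex 18.34 10.01 0.00
    endloop
  endfacet
  facet normal 0.0000 0.0000 -1.0000
    outer loop
      vertex 17.08 4.47 0.00
      vertex 12.80 0.74 0.00
      vertex 18.34 10.01 0.00
    endloop
  endfacet
  facet normal 0.6428 0.2746 0.7151
    outer loop
      vertex 18.34 10.01 0.00
      vertex 16.11 15.23 0.00
      vertex 9.19 9.19 8.54
    endloop
  endfacet
  facet normal 0.3594 0.5994 0.7152
    outer loop
      vertex 16.11 15.23 0.00
      vertex 11.24 18.15 0.00
      vertex 9.19 9.19 8.54
    endloop
  endfacet
  facet normal -0.0627 0.6961 0.7152
    outer loop
      vertex 11.24 18.15 0.00
      vertex 5.58 17.64 0.00
      vertex 9.19 9.19 8.54
    endloop
  endfacet
  facet normal -0.4591 0.5268 0.7153
    outer loop
      vertex 5.58 17.64 0.00
      vertex 1.30 13.91 0.00
      vertex 9.19 9.19 8.54
    endloop
  endfacet
  facet normal -0.6815 0.1550 0.7153
    outer loop
      vertex 1.30 13.91 0.00
      vertex 0.04 8.37 0.00
      vertex 9.19 9.19 8.54
    endloop
  endfacet
  facet normal -0.6428 -0.2746 0.7151
    outer loop
      vertex 0.04 8.37 0.00
      vertex 2.27 3.15 0.00
      vertex 9.19 9.19 8.54
    endloop
  endfacet
  facet normal -0.3594 -0.5994 0.7152
    outer loop
      vertex 2.27 3.15 0.00
      vertex 7.14 0.23 0.00
      vertex 9.19 9.19 8.54
    endloop
  endfacet
  facet normal 0.0627 -0.6961 0.7152
    outer loop
      vertex 7.14 0.23 0.00
      vertex 12.80 0.74 0.00
      vertex 9.19 9.19 8.54
    endloop
  endfacet
  facet normal 0.4591 -0.5268 0.7153
    outer loop
      vertex 12.80 0.74 0.00
      vertex 17.08 4.47 0.00
      vertex 9.19 9.19 8.54
    endloop
  endfacet
  facet normal 0.6815 -0.1550 0.7153
    outer loop
      vertex 17.08 4.47 0.00
      vertex 18.34 10.01 0.00
      vertex 9.19 9.19 8.54
    endloop
  endfacet
endsolid part

The G0 Z moves step by Δz≈1.22 mm. The G1 loops shrink linearly with z, so the solid tapers from its base footprint up to z≈8.54. Closing with a flat bottom cap and the tapered top and triangulating gives 18 facets — a regular 10-sided pyramid, base circumscribed radius ≈ 9.19 mm, apex at z ≈ 8.54 mm.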